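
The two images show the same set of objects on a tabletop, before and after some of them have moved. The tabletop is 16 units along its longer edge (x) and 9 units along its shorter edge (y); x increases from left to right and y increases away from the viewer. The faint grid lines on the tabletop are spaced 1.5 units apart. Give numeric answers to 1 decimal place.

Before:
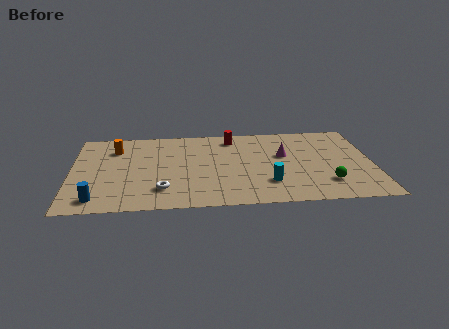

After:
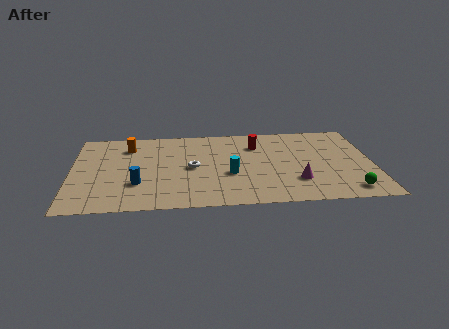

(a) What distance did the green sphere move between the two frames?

1.4

From (13.5, 2.2) to (14.6, 1.3), the green sphere covered √(1.1² + 0.9²) ≈ 1.4 units.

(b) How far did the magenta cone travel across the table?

3.0

The magenta cone was near (11.3, 5.4) before and (11.9, 2.5) after, so it travelled √(0.6² + 2.9²) ≈ 3.0 units.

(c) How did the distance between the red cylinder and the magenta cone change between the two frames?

+1.2

The distance was about 3.5 in the first image and 4.7 in the second, so they moved 1.2 units further apart.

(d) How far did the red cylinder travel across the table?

1.6

The red cylinder moved from about (8.6, 7.6) to (9.9, 6.7), a distance of √(1.3² + 0.9²) ≈ 1.6.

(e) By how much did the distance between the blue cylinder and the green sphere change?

-0.9

The distance was about 12.1 in the first image and 11.2 in the second, so they moved 0.9 units closer together.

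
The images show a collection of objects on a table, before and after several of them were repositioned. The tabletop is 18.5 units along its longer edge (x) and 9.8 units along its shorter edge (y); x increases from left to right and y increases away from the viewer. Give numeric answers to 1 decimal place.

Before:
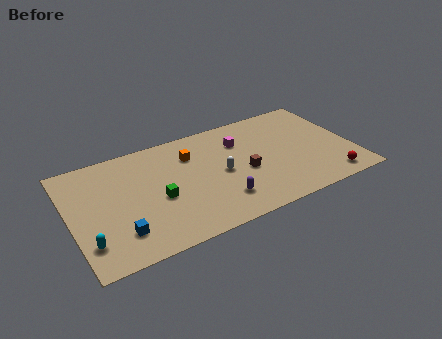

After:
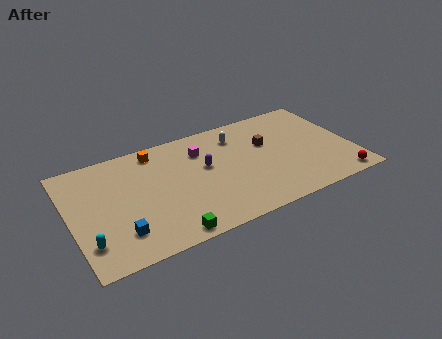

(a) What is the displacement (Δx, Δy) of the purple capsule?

(-0.5, 3.4)

From the two frames, the purple capsule sits at roughly (9.4, 2.3) before and (8.9, 5.7) after.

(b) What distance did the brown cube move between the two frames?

2.7

The brown cube was near (11.3, 4.2) before and (13.1, 6.2) after, so it travelled √(1.8² + 2.0²) ≈ 2.7 units.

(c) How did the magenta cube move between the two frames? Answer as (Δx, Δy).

(-2.6, 0.2)

From the two frames, the magenta cube sits at roughly (11.4, 7.1) before and (8.8, 7.3) after.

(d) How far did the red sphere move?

0.7

The red sphere moved from about (16.6, 1.3) to (17.2, 1.0), a distance of √(0.6² + 0.3²) ≈ 0.7.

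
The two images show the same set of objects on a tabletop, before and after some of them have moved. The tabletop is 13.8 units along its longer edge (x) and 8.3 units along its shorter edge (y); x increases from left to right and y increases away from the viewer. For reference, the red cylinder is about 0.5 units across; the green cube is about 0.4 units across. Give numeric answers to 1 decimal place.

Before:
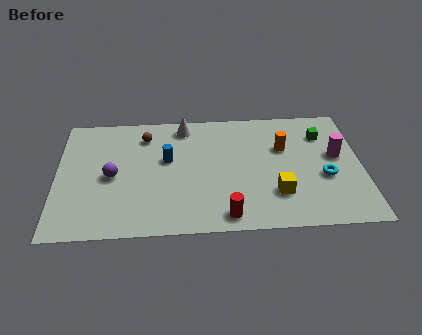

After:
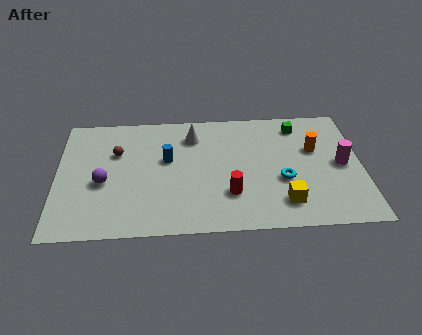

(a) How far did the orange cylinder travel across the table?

1.4

The orange cylinder moved from about (10.3, 5.4) to (11.7, 5.2), a distance of √(1.4² + 0.2²) ≈ 1.4.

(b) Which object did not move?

the blue cylinder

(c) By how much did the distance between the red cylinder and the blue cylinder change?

-0.9

They were about 4.7 units apart before and 3.8 after — 0.9 units closer together.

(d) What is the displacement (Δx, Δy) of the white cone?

(0.4, -0.7)

From the two frames, the white cone sits at roughly (5.8, 7.2) before and (6.2, 6.5) after.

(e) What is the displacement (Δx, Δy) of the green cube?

(-1.1, 0.7)

From the two frames, the green cube sits at roughly (12.1, 6.2) before and (11.0, 6.9) after.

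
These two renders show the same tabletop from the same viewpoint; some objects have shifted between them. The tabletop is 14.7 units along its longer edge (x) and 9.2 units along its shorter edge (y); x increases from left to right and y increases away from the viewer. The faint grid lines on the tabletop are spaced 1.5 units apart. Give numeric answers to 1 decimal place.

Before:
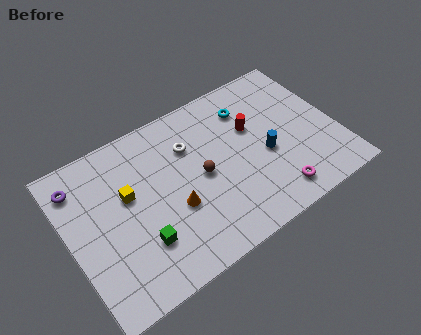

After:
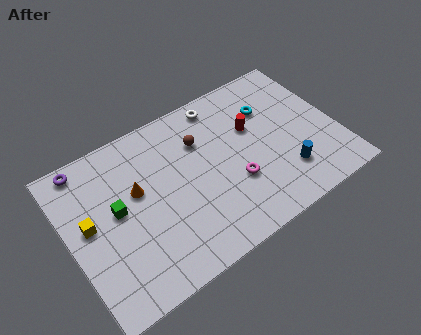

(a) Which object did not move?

the red cylinder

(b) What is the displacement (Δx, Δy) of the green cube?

(-0.9, 2.4)

From the two frames, the green cube sits at roughly (3.5, 2.6) before and (2.6, 5.0) after.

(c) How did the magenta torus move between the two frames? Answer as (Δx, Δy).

(-1.9, 1.8)

The magenta torus was at about (10.7, 1.4) and moved to about (8.8, 3.2).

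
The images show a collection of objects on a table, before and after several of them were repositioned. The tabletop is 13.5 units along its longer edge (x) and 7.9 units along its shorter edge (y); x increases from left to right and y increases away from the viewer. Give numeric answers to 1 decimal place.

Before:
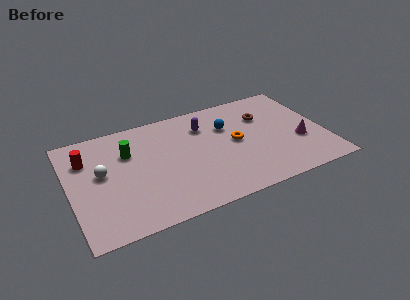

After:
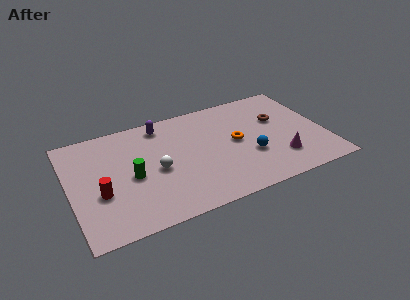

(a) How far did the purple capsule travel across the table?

2.4

From (7.3, 5.9) to (5.1, 6.8), the purple capsule covered √(2.2² + 0.9²) ≈ 2.4 units.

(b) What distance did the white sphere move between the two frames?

2.9

The white sphere moved from about (1.7, 4.4) to (4.5, 3.6), a distance of √(2.8² + 0.8²) ≈ 2.9.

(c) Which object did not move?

the orange torus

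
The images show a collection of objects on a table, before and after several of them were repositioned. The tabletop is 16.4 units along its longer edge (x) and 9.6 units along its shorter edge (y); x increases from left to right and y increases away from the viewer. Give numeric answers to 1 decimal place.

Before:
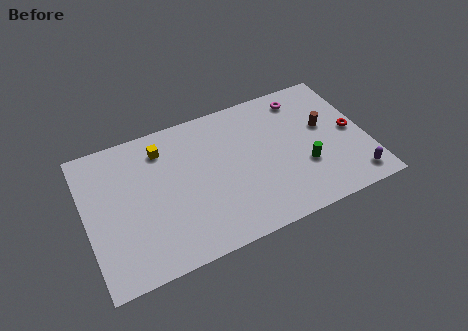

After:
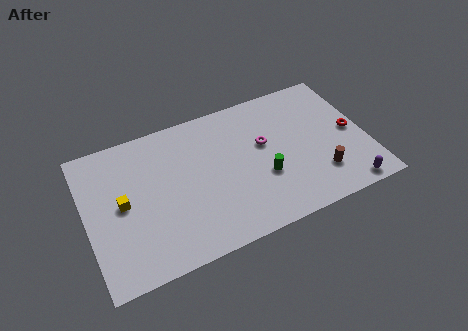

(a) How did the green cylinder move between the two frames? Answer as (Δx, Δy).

(-2.4, 0.2)

The green cylinder was at about (12.6, 3.3) and moved to about (10.2, 3.5).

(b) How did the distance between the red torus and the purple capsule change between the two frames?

+0.6

Before: roughly 3.3 units apart; after: 3.9. That's 0.6 units further apart.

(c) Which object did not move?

the red torus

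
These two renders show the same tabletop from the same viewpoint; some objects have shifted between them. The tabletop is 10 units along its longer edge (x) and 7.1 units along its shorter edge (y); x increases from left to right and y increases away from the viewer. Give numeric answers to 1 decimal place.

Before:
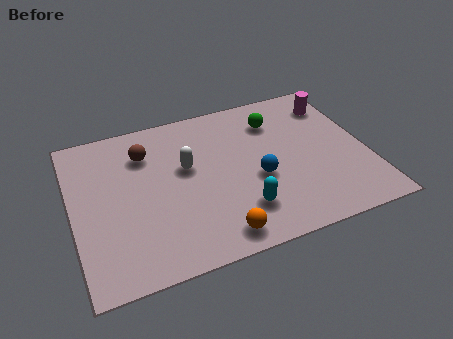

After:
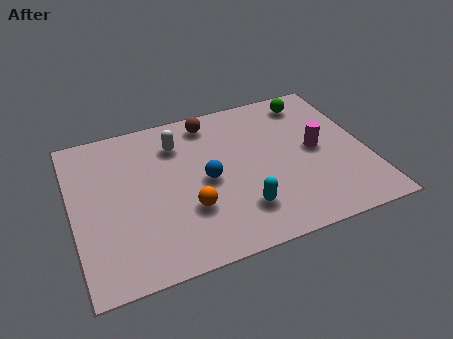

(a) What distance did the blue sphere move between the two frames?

1.8

The blue sphere moved from about (6.2, 2.9) to (4.5, 3.4), a distance of √(1.7² + 0.5²) ≈ 1.8.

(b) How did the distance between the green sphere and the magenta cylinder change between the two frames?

+0.3

They were about 2.1 units apart before and 2.4 after — 0.3 units further apart.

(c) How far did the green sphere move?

1.4

From (7.1, 5.4) to (8.4, 6.0), the green sphere covered √(1.3² + 0.6²) ≈ 1.4 units.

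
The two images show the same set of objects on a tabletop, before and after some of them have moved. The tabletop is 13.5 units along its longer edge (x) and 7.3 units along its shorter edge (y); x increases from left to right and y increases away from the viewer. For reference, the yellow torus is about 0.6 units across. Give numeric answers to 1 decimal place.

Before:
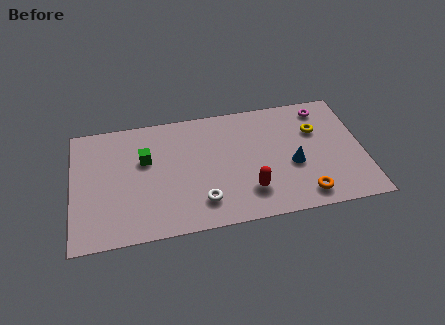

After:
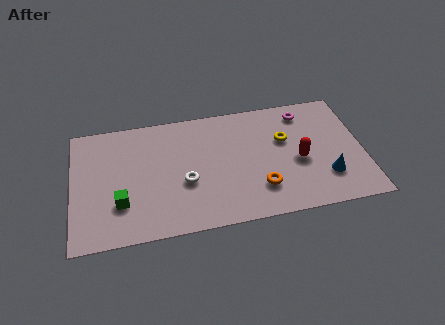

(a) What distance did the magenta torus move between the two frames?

0.9

The magenta torus was near (11.8, 6.2) before and (10.9, 6.1) after, so it travelled √(0.9² + 0.1²) ≈ 0.9 units.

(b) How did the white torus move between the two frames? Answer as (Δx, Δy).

(-0.7, 1.3)

The white torus started near (5.9, 1.6) and ended near (5.2, 2.9).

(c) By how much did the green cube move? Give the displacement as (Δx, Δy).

(-1.2, -2.4)

The green cube started near (3.4, 4.6) and ended near (2.2, 2.2).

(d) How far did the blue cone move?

1.8

The blue cone was near (10.2, 3.0) before and (11.7, 2.0) after, so it travelled √(1.5² + 1.0²) ≈ 1.8 units.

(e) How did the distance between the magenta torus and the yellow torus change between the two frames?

+0.4

The distance was about 1.4 in the first image and 1.8 in the second, so they moved 0.4 units further apart.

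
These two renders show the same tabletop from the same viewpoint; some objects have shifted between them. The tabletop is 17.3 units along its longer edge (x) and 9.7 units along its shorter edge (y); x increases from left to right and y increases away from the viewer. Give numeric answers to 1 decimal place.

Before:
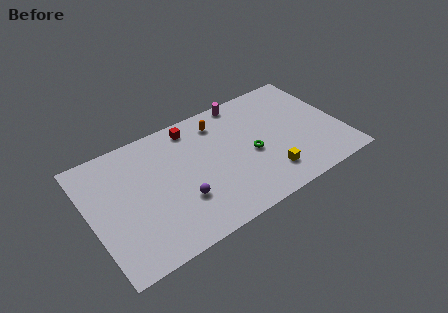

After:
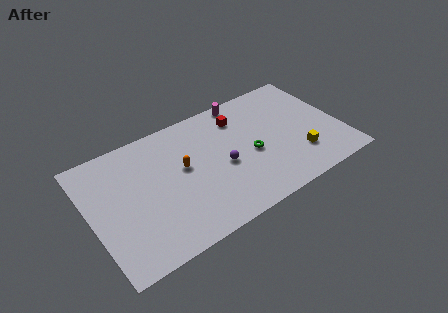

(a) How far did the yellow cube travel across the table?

2.4

The yellow cube moved from about (11.8, 2.1) to (14.1, 2.6), a distance of √(2.3² + 0.5²) ≈ 2.4.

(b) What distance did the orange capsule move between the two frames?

3.8

The orange capsule moved from about (9.3, 7.9) to (6.4, 5.5), a distance of √(2.9² + 2.4²) ≈ 3.8.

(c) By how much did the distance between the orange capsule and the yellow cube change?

+1.9

Before: roughly 6.3 units apart; after: 8.2. That's 1.9 units further apart.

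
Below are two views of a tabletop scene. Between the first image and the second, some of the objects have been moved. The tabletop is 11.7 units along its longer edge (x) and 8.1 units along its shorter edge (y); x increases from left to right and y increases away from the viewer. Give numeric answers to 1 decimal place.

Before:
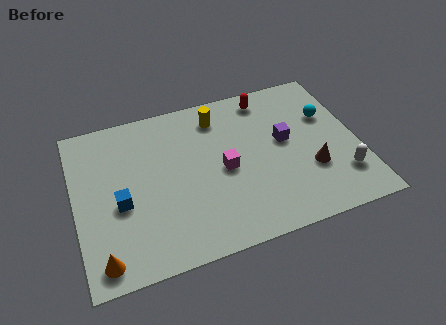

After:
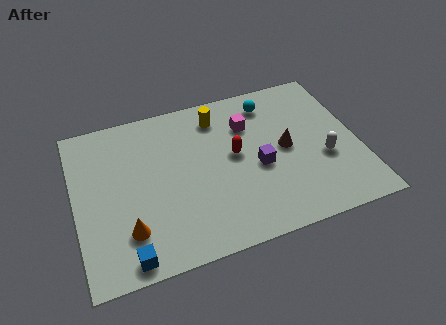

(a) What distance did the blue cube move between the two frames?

2.6

The blue cube was near (1.8, 3.4) before and (1.9, 0.8) after, so it travelled √(0.1² + 2.6²) ≈ 2.6 units.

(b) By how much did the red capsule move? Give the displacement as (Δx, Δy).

(-1.6, -2.6)

From the two frames, the red capsule sits at roughly (8.2, 7.0) before and (6.6, 4.4) after.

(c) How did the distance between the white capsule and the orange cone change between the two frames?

-1.7

The distance was about 10.0 in the first image and 8.3 in the second, so they moved 1.7 units closer together.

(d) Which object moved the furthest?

the red capsule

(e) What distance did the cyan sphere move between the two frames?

2.7

The cyan sphere moved from about (10.6, 5.3) to (8.3, 6.7), a distance of √(2.3² + 1.4²) ≈ 2.7.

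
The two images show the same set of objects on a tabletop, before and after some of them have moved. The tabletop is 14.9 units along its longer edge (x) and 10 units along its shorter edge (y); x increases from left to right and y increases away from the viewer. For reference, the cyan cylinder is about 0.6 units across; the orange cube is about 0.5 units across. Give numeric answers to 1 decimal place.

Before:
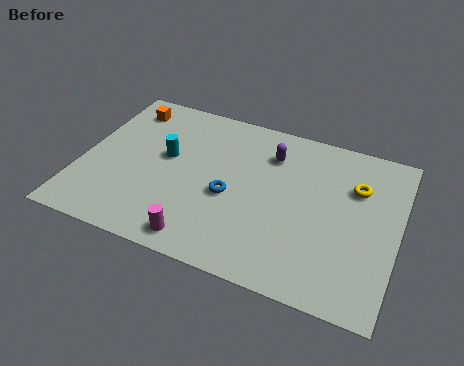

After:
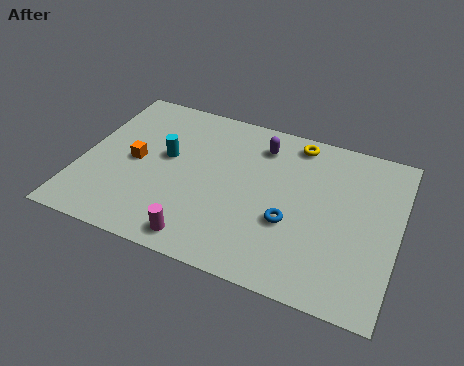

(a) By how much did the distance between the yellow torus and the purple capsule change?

-2.4

Before: roughly 4.2 units apart; after: 1.8. That's 2.4 units closer together.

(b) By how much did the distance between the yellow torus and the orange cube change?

-3.0

Before: roughly 11.3 units apart; after: 8.3. That's 3.0 units closer together.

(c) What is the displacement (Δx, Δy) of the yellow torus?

(-3.0, 1.9)

The yellow torus started near (12.8, 6.9) and ended near (9.8, 8.8).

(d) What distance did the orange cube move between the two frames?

3.5

The orange cube was near (1.6, 8.3) before and (2.5, 4.9) after, so it travelled √(0.9² + 3.4²) ≈ 3.5 units.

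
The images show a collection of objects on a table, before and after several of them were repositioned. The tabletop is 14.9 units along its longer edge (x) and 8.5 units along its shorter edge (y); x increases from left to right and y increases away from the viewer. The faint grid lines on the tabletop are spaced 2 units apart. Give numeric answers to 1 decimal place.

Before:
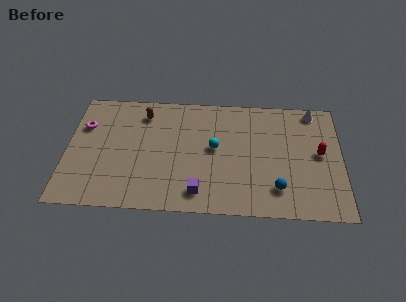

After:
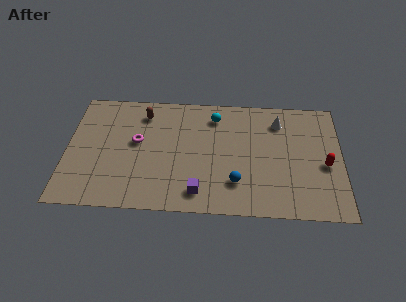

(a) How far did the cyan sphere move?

2.3

The cyan sphere was near (8.0, 4.6) before and (8.0, 6.9) after, so it travelled √(0.0² + 2.3²) ≈ 2.3 units.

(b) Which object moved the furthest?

the magenta torus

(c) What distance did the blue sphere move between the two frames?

2.2

From (11.4, 1.9) to (9.2, 2.2), the blue sphere covered √(2.2² + 0.3²) ≈ 2.2 units.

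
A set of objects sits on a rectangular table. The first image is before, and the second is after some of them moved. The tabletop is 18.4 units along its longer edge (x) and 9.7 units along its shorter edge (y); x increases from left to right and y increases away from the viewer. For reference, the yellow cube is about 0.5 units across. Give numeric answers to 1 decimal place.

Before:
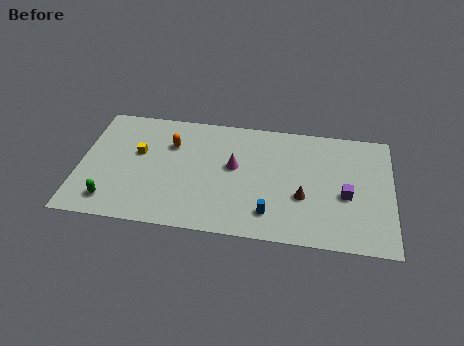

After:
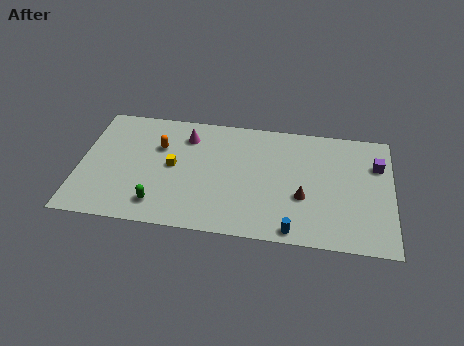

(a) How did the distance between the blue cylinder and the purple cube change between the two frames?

+2.7

They were about 4.9 units apart before and 7.6 after — 2.7 units further apart.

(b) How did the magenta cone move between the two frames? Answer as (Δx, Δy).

(-2.9, 2.1)

The magenta cone started near (9.1, 5.5) and ended near (6.2, 7.6).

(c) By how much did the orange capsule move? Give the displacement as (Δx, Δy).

(-0.7, -0.3)

From the two frames, the orange capsule sits at roughly (5.3, 6.8) before and (4.6, 6.5) after.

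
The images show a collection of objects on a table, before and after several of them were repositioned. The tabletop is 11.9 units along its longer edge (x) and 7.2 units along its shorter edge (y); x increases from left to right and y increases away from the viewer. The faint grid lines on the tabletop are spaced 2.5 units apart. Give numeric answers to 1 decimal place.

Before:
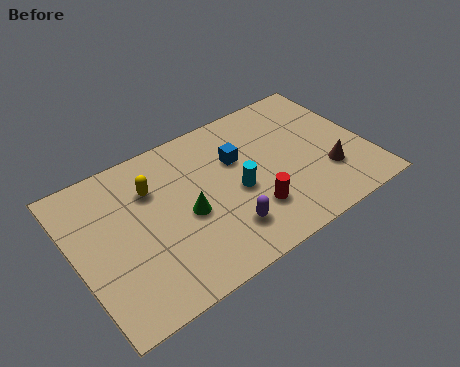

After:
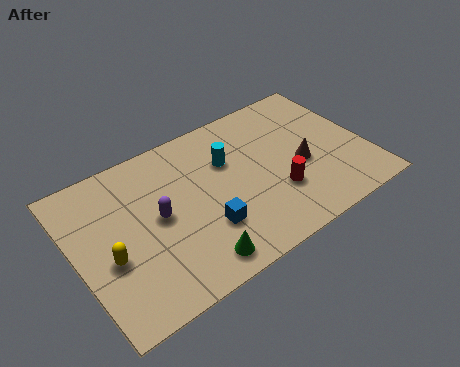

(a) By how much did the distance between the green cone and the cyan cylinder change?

+2.2

Before: roughly 2.1 units apart; after: 4.3. That's 2.2 units further apart.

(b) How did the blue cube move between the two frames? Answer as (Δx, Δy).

(-1.8, -2.5)

The blue cube was at about (6.8, 4.7) and moved to about (5.0, 2.2).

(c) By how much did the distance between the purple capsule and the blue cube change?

-0.9

They were about 3.2 units apart before and 2.3 after — 0.9 units closer together.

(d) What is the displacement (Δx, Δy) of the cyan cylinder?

(-0.1, 1.6)

The cyan cylinder started near (6.5, 3.2) and ended near (6.4, 4.8).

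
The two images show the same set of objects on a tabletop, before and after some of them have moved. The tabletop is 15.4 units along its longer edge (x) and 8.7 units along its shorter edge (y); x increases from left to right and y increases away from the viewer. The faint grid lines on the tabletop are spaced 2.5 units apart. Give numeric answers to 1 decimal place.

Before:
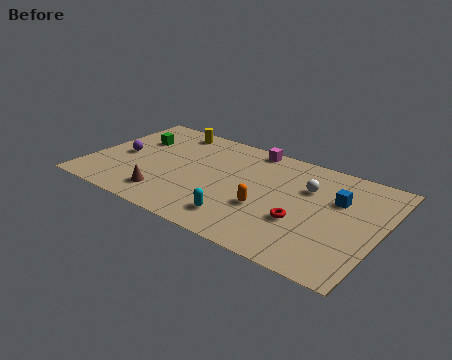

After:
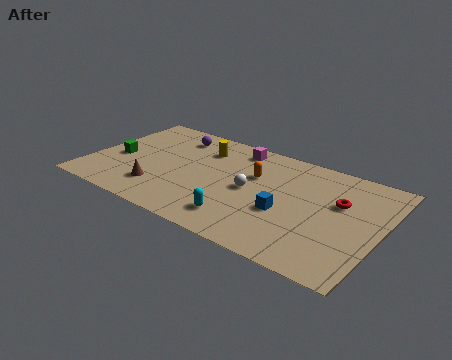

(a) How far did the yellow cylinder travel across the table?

2.2

The yellow cylinder was near (3.6, 7.6) before and (5.6, 6.6) after, so it travelled √(2.0² + 1.0²) ≈ 2.2 units.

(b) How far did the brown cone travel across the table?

0.6

The brown cone was near (4.5, 1.7) before and (4.0, 2.1) after, so it travelled √(0.5² + 0.4²) ≈ 0.6 units.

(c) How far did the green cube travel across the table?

2.2

The green cube was near (2.0, 5.9) before and (1.4, 3.8) after, so it travelled √(0.6² + 2.1²) ≈ 2.2 units.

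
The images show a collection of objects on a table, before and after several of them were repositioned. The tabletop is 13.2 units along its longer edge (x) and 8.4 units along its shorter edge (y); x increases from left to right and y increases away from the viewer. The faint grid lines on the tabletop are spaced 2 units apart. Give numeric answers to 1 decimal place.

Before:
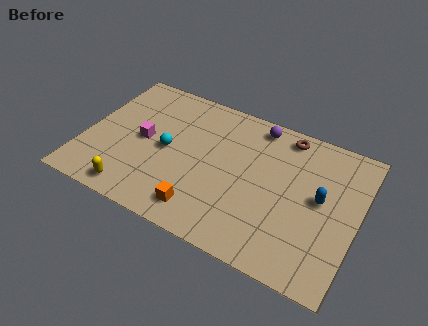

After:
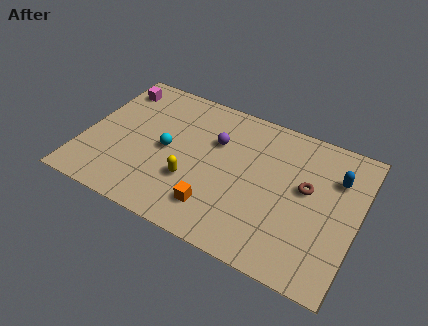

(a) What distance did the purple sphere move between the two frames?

2.5

The purple sphere moved from about (8.0, 7.4) to (6.2, 5.6), a distance of √(1.8² + 1.8²) ≈ 2.5.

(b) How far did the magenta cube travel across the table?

3.2

The magenta cube moved from about (2.8, 4.2) to (1.0, 6.9), a distance of √(1.8² + 2.7²) ≈ 3.2.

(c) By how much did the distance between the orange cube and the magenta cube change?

+3.3

The distance was about 4.3 in the first image and 7.6 in the second, so they moved 3.3 units further apart.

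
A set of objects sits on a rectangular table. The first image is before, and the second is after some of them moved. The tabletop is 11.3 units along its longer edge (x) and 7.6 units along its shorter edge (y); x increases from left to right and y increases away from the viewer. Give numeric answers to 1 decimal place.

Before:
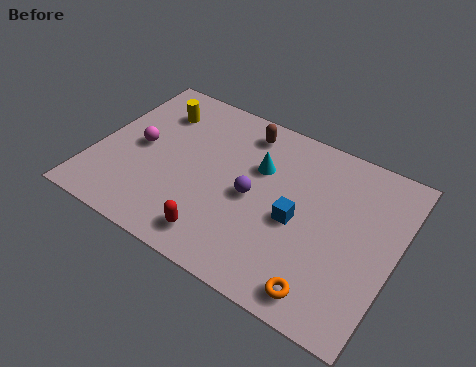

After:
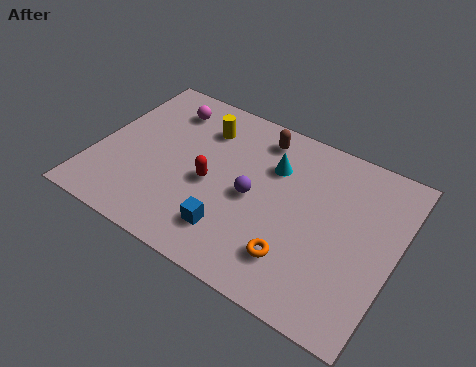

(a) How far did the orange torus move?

1.4

From (9.1, 1.0) to (7.9, 1.8), the orange torus covered √(1.2² + 0.8²) ≈ 1.4 units.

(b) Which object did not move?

the purple sphere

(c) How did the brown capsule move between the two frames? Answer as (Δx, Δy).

(0.6, 0.0)

The brown capsule started near (5.2, 6.4) and ended near (5.8, 6.4).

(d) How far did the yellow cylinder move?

1.8

The yellow cylinder was near (1.9, 5.8) before and (3.7, 5.8) after, so it travelled √(1.8² + 0.0²) ≈ 1.8 units.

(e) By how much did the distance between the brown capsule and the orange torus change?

-1.6

The distance was about 6.7 in the first image and 5.1 in the second, so they moved 1.6 units closer together.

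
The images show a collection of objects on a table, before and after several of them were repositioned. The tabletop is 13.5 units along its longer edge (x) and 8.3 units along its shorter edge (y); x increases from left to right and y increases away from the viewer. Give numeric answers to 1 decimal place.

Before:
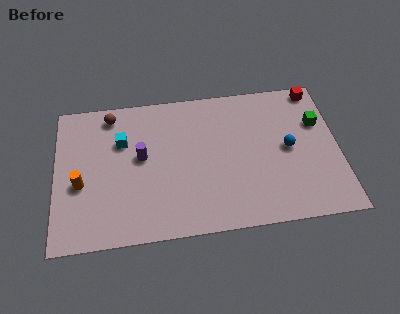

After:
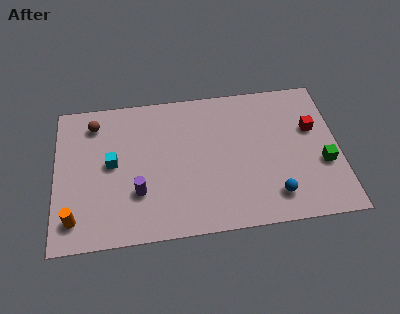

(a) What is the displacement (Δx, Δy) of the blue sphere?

(-0.8, -2.6)

From the two frames, the blue sphere sits at roughly (11.1, 4.2) before and (10.3, 1.6) after.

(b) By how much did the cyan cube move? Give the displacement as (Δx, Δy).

(-0.5, -1.2)

The cyan cube was at about (3.2, 5.6) and moved to about (2.7, 4.4).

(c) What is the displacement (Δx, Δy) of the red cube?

(-0.3, -2.3)

From the two frames, the red cube sits at roughly (12.6, 7.5) before and (12.3, 5.2) after.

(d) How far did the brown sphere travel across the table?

0.9

From (2.7, 7.2) to (1.9, 6.8), the brown sphere covered √(0.8² + 0.4²) ≈ 0.9 units.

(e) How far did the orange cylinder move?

1.9

From (1.2, 3.4) to (0.9, 1.5), the orange cylinder covered √(0.3² + 1.9²) ≈ 1.9 units.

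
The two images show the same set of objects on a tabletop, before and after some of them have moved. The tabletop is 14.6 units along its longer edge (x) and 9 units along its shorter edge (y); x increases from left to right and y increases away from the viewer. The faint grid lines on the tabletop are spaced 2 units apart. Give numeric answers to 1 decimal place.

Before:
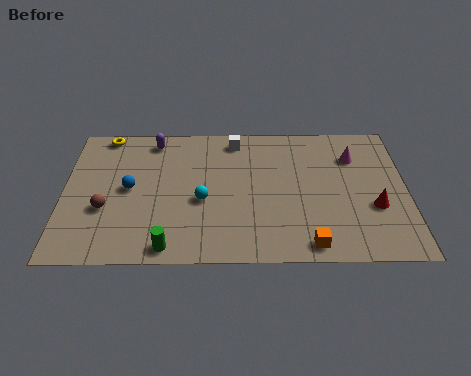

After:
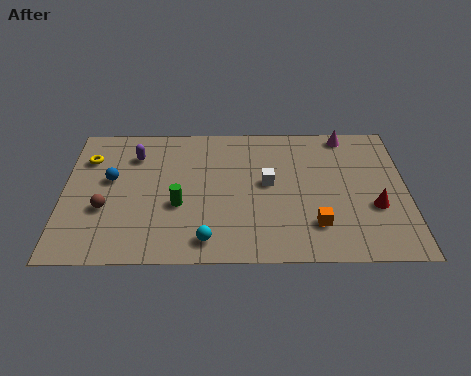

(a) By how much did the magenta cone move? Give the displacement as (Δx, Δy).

(-0.3, 1.5)

From the two frames, the magenta cone sits at roughly (12.4, 6.6) before and (12.1, 8.1) after.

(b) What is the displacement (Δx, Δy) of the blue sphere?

(-0.8, 0.6)

The blue sphere started near (2.8, 4.6) and ended near (2.0, 5.2).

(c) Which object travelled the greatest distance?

the white cube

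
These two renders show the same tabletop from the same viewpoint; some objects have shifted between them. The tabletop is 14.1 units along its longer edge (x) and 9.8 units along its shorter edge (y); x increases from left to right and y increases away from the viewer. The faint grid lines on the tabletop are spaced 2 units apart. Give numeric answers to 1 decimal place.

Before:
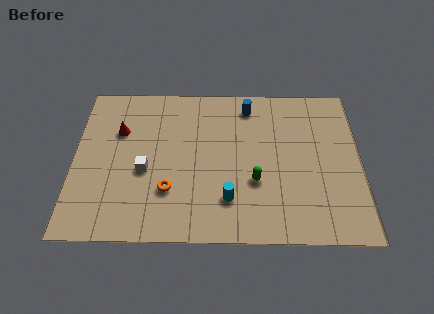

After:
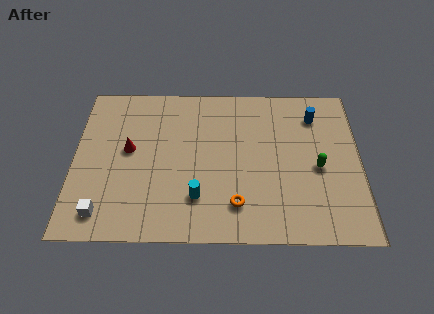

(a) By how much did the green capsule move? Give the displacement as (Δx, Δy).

(3.1, 0.9)

The green capsule was at about (8.9, 3.5) and moved to about (12.0, 4.4).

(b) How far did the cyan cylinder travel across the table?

1.5

From (7.6, 2.4) to (6.1, 2.5), the cyan cylinder covered √(1.5² + 0.1²) ≈ 1.5 units.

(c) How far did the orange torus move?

3.4

From (4.7, 2.9) to (8.0, 2.1), the orange torus covered √(3.3² + 0.8²) ≈ 3.4 units.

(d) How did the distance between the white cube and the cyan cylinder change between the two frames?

+0.3

The distance was about 4.4 in the first image and 4.7 in the second, so they moved 0.3 units further apart.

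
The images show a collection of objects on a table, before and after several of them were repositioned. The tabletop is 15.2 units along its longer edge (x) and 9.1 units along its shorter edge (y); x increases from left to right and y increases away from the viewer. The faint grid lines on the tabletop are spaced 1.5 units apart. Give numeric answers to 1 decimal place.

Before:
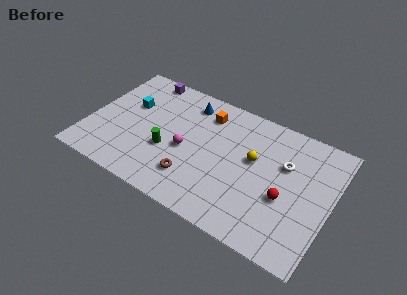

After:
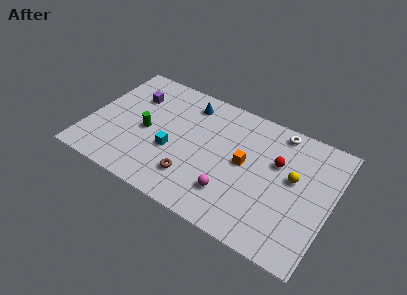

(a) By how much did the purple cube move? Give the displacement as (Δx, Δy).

(-0.4, -1.7)

The purple cube started near (2.8, 8.2) and ended near (2.4, 6.5).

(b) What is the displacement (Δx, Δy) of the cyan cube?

(3.1, -2.2)

The cyan cube was at about (2.3, 5.7) and moved to about (5.4, 3.5).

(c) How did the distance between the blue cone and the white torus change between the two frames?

-0.9

Before: roughly 6.6 units apart; after: 5.7. That's 0.9 units closer together.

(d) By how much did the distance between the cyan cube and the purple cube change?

+1.7

The distance was about 2.5 in the first image and 4.2 in the second, so they moved 1.7 units further apart.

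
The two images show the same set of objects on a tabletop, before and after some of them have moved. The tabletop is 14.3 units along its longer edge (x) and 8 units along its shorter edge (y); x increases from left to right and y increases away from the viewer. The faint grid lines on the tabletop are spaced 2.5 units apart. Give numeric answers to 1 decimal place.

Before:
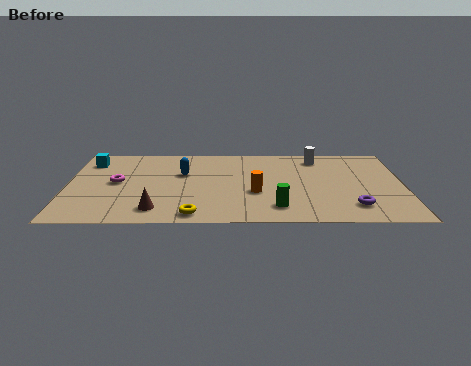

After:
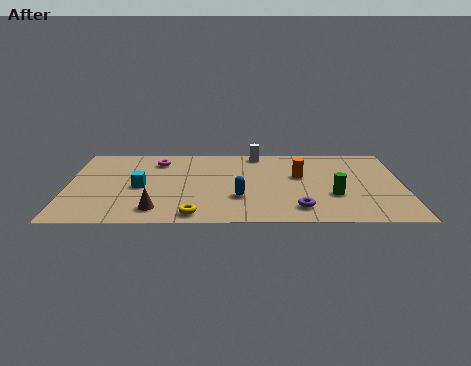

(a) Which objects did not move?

the brown cone and the yellow torus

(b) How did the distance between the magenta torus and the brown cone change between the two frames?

+1.7

Before: roughly 3.3 units apart; after: 5.0. That's 1.7 units further apart.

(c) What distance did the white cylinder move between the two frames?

2.6

The white cylinder moved from about (10.7, 6.7) to (8.1, 7.2), a distance of √(2.6² + 0.5²) ≈ 2.6.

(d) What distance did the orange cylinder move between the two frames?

2.5

From (8.0, 3.1) to (9.9, 4.8), the orange cylinder covered √(1.9² + 1.7²) ≈ 2.5 units.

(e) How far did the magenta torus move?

2.8

The magenta torus was near (2.1, 4.2) before and (3.8, 6.4) after, so it travelled √(1.7² + 2.2²) ≈ 2.8 units.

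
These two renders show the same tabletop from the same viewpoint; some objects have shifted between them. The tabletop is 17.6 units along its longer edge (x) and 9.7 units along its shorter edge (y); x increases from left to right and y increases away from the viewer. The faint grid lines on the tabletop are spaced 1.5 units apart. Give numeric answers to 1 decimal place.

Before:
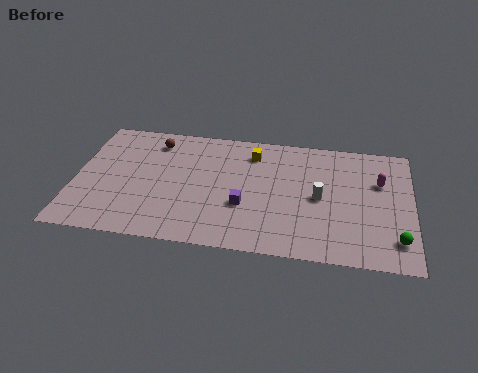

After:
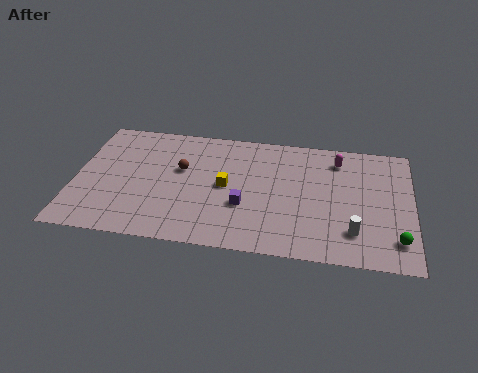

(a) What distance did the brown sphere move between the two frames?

2.6

The brown sphere moved from about (4.0, 8.0) to (5.5, 5.9), a distance of √(1.5² + 2.1²) ≈ 2.6.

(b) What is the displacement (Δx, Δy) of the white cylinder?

(1.8, -2.4)

The white cylinder was at about (12.8, 4.7) and moved to about (14.6, 2.3).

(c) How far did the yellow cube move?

3.2

From (9.2, 7.8) to (7.9, 4.9), the yellow cube covered √(1.3² + 2.9²) ≈ 3.2 units.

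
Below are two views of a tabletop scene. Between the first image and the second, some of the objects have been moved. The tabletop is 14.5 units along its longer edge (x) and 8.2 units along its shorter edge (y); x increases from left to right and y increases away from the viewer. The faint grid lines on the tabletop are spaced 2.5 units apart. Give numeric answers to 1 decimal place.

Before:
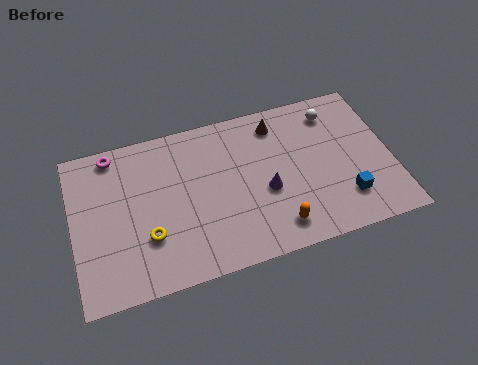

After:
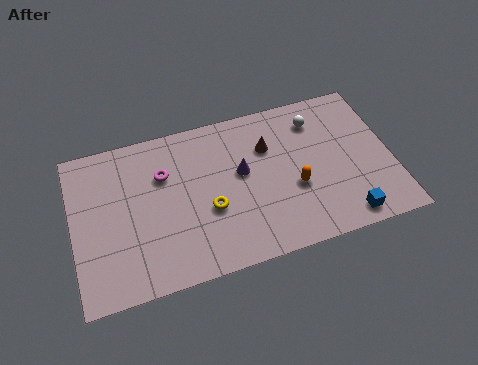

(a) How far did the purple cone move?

1.6

From (8.7, 3.4) to (7.7, 4.7), the purple cone covered √(1.0² + 1.3²) ≈ 1.6 units.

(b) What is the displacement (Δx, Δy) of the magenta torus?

(2.2, -1.7)

From the two frames, the magenta torus sits at roughly (2.0, 7.3) before and (4.2, 5.6) after.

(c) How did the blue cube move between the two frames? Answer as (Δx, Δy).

(-0.1, -1.0)

From the two frames, the blue cube sits at roughly (12.2, 2.0) before and (12.1, 1.0) after.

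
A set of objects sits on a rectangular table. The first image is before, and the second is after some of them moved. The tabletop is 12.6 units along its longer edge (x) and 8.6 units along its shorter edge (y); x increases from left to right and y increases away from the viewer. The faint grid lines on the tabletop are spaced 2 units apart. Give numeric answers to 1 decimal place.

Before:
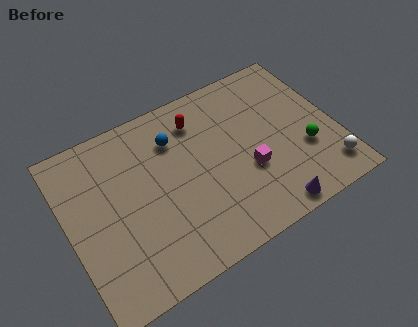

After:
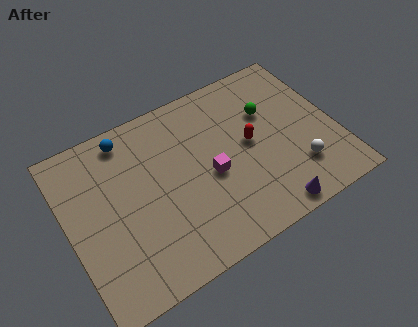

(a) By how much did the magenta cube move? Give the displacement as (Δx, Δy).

(-1.7, 0.6)

The magenta cube was at about (8.3, 3.2) and moved to about (6.6, 3.8).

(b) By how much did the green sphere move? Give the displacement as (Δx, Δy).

(-1.3, 2.7)

From the two frames, the green sphere sits at roughly (11.0, 3.0) before and (9.7, 5.7) after.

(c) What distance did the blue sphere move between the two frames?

2.4

From (5.3, 6.4) to (3.2, 7.5), the blue sphere covered √(2.1² + 1.1²) ≈ 2.4 units.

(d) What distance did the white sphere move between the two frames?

1.5

The white sphere was near (11.8, 1.5) before and (10.5, 2.2) after, so it travelled √(1.3² + 0.7²) ≈ 1.5 units.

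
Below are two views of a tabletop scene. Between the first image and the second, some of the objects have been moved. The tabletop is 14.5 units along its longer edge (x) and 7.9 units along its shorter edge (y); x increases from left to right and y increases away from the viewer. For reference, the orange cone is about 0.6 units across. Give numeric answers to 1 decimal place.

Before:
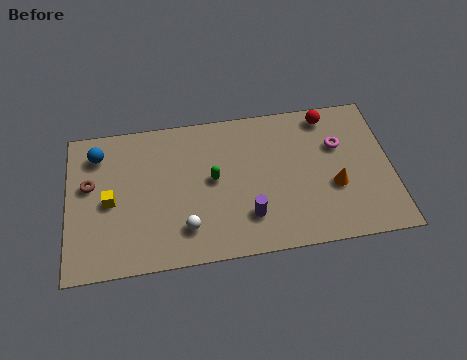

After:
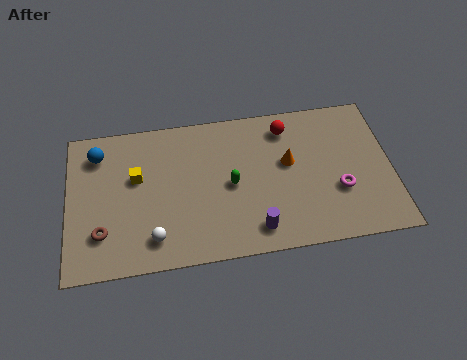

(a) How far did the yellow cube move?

1.6

From (1.9, 3.7) to (3.1, 4.8), the yellow cube covered √(1.2² + 1.1²) ≈ 1.6 units.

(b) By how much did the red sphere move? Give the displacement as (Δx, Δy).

(-1.9, -0.4)

The red sphere started near (11.8, 6.9) and ended near (9.9, 6.5).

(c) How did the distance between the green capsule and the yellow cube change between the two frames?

-0.3

They were about 4.6 units apart before and 4.3 after — 0.3 units closer together.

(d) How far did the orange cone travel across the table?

2.6

The orange cone was near (11.9, 3.0) before and (9.9, 4.6) after, so it travelled √(2.0² + 1.6²) ≈ 2.6 units.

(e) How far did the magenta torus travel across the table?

2.4

The magenta torus was near (12.2, 5.2) before and (12.1, 2.8) after, so it travelled √(0.1² + 2.4²) ≈ 2.4 units.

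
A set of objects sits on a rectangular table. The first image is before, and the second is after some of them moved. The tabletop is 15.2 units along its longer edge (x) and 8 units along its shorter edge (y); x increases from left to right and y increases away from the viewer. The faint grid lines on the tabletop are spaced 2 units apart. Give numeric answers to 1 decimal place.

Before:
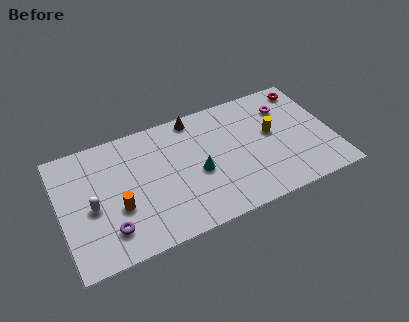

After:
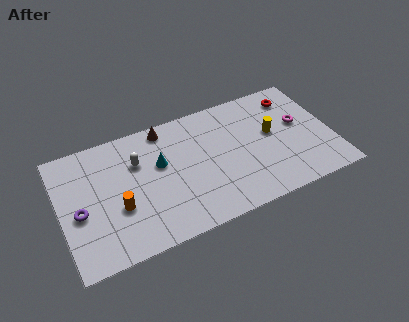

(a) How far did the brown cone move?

1.7

The brown cone was near (7.8, 7.2) before and (6.1, 7.1) after, so it travelled √(1.7² + 0.1²) ≈ 1.7 units.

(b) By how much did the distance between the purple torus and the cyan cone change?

-0.6

Before: roughly 5.4 units apart; after: 4.8. That's 0.6 units closer together.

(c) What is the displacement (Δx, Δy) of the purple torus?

(-1.5, 1.7)

The purple torus was at about (2.5, 1.8) and moved to about (1.0, 3.5).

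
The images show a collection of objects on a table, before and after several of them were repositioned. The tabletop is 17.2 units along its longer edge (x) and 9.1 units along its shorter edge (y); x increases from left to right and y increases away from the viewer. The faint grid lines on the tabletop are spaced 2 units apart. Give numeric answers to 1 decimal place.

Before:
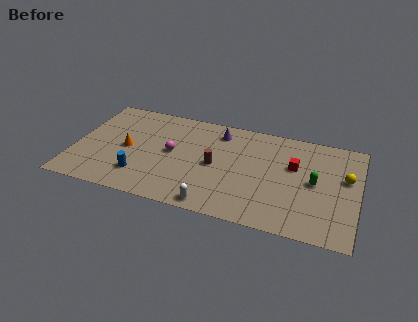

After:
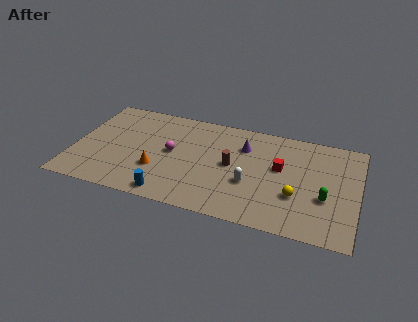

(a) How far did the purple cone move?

1.8

The purple cone was near (8.6, 7.5) before and (10.2, 6.6) after, so it travelled √(1.6² + 0.9²) ≈ 1.8 units.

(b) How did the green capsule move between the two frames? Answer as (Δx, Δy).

(0.7, -1.2)

From the two frames, the green capsule sits at roughly (14.6, 4.6) before and (15.3, 3.4) after.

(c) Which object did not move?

the magenta sphere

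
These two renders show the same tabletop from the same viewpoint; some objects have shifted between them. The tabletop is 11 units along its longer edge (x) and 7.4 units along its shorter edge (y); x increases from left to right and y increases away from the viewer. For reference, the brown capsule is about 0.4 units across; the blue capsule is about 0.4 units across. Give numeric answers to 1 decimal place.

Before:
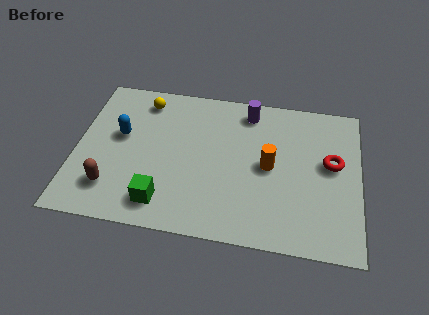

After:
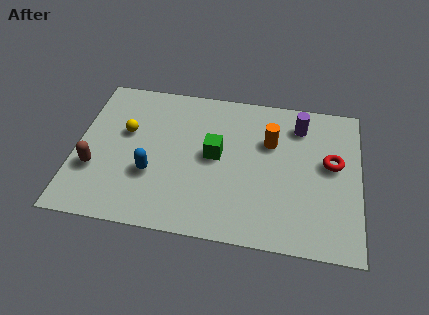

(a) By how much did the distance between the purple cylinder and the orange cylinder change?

-1.3

The distance was about 2.8 in the first image and 1.5 in the second, so they moved 1.3 units closer together.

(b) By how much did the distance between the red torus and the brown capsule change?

+0.5

The distance was about 8.8 in the first image and 9.3 in the second, so they moved 0.5 units further apart.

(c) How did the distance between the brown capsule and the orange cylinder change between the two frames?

+0.8

They were about 6.3 units apart before and 7.1 after — 0.8 units further apart.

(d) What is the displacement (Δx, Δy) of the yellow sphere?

(-0.6, -1.7)

From the two frames, the yellow sphere sits at roughly (2.5, 6.2) before and (1.9, 4.5) after.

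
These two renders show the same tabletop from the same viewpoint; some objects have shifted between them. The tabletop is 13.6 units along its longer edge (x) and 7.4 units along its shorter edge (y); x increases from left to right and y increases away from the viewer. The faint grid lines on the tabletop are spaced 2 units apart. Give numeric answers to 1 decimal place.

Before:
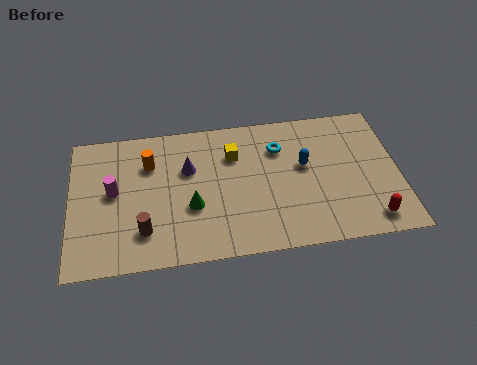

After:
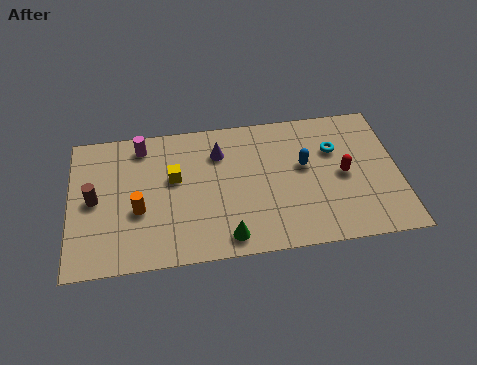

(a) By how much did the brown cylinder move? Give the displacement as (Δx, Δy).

(-2.0, 1.9)

The brown cylinder was at about (3.0, 1.8) and moved to about (1.0, 3.7).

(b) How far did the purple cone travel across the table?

1.5

The purple cone was near (4.9, 4.8) before and (6.2, 5.5) after, so it travelled √(1.3² + 0.7²) ≈ 1.5 units.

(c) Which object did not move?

the blue capsule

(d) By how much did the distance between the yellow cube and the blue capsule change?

+2.3

The distance was about 3.1 in the first image and 5.4 in the second, so they moved 2.3 units further apart.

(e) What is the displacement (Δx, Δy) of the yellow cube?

(-2.5, -0.9)

From the two frames, the yellow cube sits at roughly (6.8, 5.3) before and (4.3, 4.4) after.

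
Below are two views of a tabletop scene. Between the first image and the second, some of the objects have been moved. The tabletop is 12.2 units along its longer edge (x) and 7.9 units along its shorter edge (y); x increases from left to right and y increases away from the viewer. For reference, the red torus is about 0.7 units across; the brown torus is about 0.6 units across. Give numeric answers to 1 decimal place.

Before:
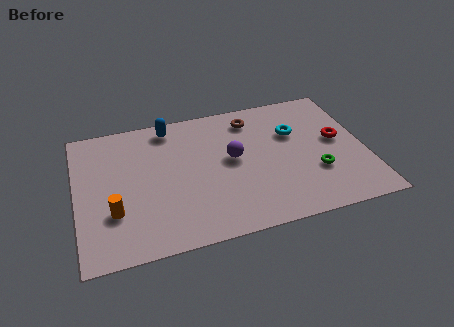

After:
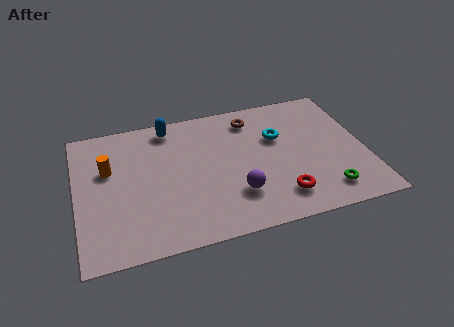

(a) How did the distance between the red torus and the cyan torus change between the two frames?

+1.5

They were about 2.0 units apart before and 3.5 after — 1.5 units further apart.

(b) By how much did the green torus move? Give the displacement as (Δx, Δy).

(0.3, -1.2)

The green torus started near (10.0, 2.6) and ended near (10.3, 1.4).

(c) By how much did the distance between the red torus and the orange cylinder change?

-2.0

Before: roughly 9.8 units apart; after: 7.8. That's 2.0 units closer together.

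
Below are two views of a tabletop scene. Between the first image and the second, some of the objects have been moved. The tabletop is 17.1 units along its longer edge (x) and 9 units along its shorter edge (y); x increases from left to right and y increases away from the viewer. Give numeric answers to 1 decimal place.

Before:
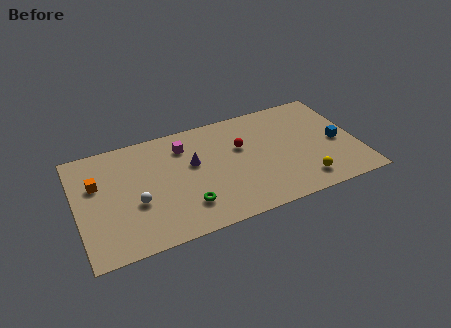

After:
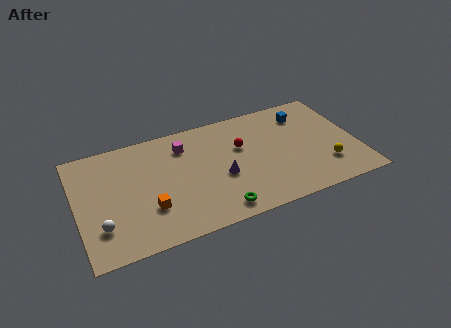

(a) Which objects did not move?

the red sphere and the magenta cube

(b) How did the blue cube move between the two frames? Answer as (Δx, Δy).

(-1.7, 3.0)

The blue cube was at about (15.9, 4.1) and moved to about (14.2, 7.1).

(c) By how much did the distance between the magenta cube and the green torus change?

+1.2

The distance was about 4.8 in the first image and 6.0 in the second, so they moved 1.2 units further apart.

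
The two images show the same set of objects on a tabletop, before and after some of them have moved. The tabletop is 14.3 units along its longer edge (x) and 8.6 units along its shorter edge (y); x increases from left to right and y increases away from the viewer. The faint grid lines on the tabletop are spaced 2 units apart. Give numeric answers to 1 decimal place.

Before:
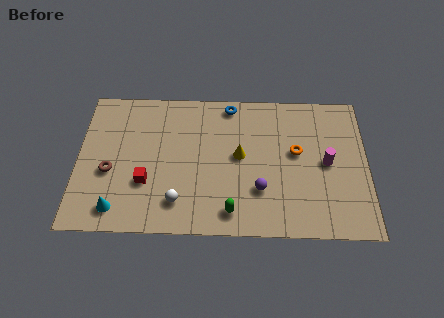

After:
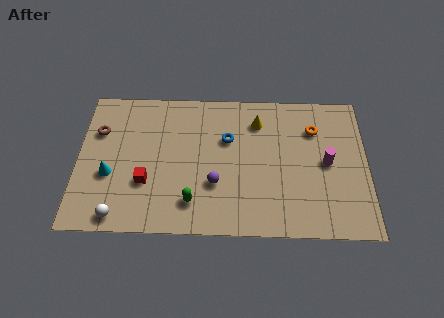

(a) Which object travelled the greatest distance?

the white sphere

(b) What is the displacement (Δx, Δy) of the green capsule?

(-1.9, 0.5)

The green capsule started near (7.6, 1.3) and ended near (5.7, 1.8).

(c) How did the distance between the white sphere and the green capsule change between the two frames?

+1.1

Before: roughly 2.6 units apart; after: 3.7. That's 1.1 units further apart.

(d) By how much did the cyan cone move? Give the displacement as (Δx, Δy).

(-0.4, 2.0)

The cyan cone started near (2.0, 1.3) and ended near (1.6, 3.3).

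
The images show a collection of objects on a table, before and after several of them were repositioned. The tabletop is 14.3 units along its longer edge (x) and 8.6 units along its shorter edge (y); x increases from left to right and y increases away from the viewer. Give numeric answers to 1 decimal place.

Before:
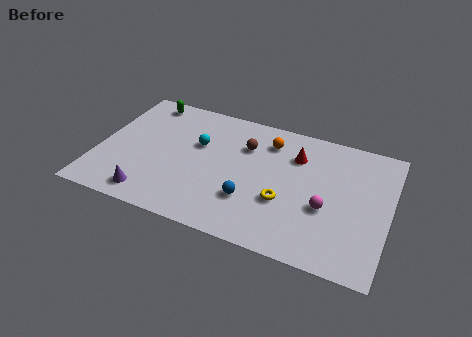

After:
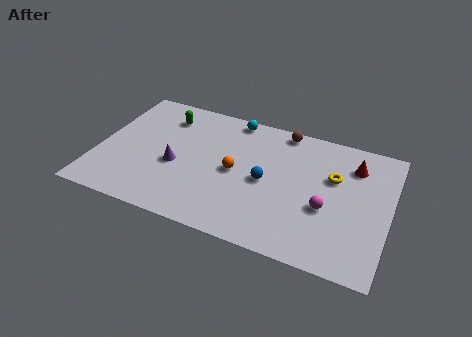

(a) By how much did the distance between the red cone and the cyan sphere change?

+1.3

Before: roughly 4.9 units apart; after: 6.2. That's 1.3 units further apart.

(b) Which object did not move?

the magenta sphere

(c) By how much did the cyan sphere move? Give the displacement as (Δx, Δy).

(1.5, 2.4)

From the two frames, the cyan sphere sits at roughly (4.8, 5.4) before and (6.3, 7.8) after.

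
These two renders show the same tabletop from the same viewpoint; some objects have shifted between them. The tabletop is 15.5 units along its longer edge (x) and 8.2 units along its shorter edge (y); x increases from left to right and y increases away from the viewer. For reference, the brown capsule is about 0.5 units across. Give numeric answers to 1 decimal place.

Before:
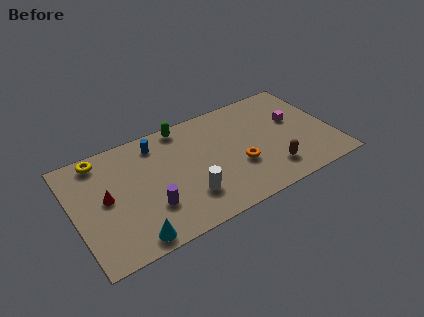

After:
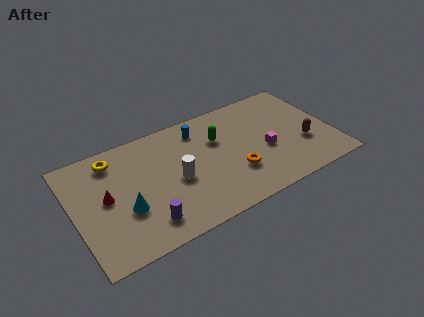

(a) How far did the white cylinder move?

1.6

The white cylinder moved from about (6.5, 2.2) to (6.0, 3.7), a distance of √(0.5² + 1.5²) ≈ 1.6.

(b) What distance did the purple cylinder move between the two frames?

1.0

From (4.3, 2.5) to (3.9, 1.6), the purple cylinder covered √(0.4² + 0.9²) ≈ 1.0 units.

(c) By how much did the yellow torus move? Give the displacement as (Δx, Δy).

(0.7, -0.4)

From the two frames, the yellow torus sits at roughly (1.9, 7.2) before and (2.6, 6.8) after.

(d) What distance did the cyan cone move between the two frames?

2.1

The cyan cone was near (3.0, 0.9) before and (2.9, 3.0) after, so it travelled √(0.1² + 2.1²) ≈ 2.1 units.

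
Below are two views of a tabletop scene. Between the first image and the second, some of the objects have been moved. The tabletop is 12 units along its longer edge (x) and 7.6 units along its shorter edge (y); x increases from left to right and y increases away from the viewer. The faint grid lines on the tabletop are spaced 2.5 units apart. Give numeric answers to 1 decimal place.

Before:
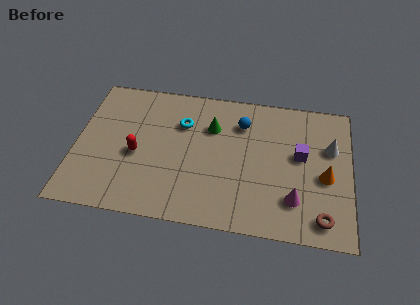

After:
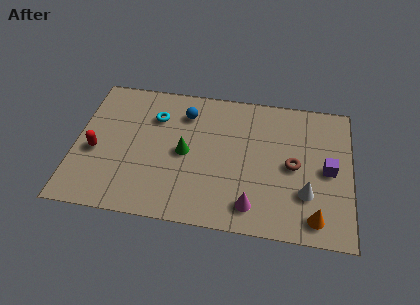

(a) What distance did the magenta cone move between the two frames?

1.9

From (9.6, 1.9) to (7.8, 1.3), the magenta cone covered √(1.8² + 0.6²) ≈ 1.9 units.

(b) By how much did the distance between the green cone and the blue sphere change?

+0.8

The distance was about 1.4 in the first image and 2.2 in the second, so they moved 0.8 units further apart.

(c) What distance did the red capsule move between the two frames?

1.8

From (2.7, 3.3) to (0.9, 3.2), the red capsule covered √(1.8² + 0.1²) ≈ 1.8 units.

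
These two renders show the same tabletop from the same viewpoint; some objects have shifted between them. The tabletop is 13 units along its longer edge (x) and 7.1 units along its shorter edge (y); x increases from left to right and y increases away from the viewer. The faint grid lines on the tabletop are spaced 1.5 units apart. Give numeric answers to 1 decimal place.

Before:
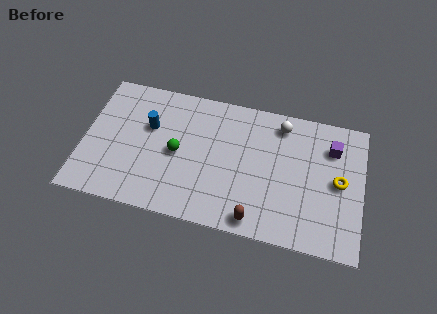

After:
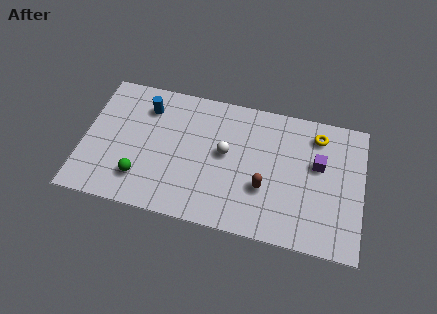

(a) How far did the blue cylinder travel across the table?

1.0

The blue cylinder was near (3.0, 4.5) before and (2.8, 5.5) after, so it travelled √(0.2² + 1.0²) ≈ 1.0 units.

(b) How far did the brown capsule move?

1.7

From (8.2, 0.8) to (8.5, 2.5), the brown capsule covered √(0.3² + 1.7²) ≈ 1.7 units.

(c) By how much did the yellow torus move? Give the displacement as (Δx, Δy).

(-1.1, 2.2)

The yellow torus started near (11.9, 3.6) and ended near (10.8, 5.8).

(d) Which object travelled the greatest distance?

the white sphere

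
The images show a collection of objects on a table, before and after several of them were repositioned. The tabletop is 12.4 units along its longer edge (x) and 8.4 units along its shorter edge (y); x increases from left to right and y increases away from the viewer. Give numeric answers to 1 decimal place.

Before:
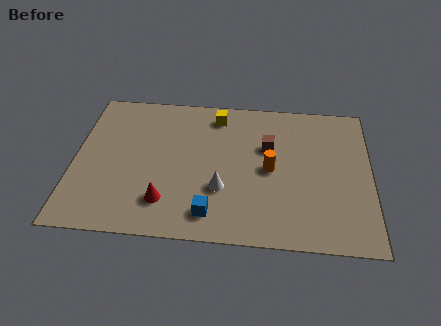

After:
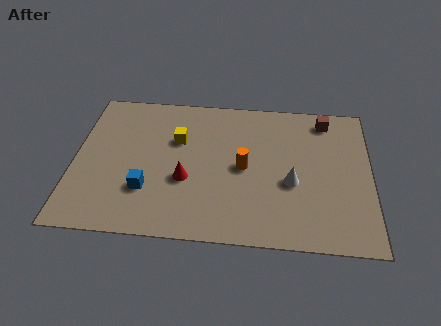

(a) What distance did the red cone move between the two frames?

1.5

From (3.9, 1.9) to (4.7, 3.2), the red cone covered √(0.8² + 1.3²) ≈ 1.5 units.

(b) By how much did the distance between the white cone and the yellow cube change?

+0.9

They were about 4.3 units apart before and 5.2 after — 0.9 units further apart.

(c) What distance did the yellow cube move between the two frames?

2.3

The yellow cube was near (5.9, 7.1) before and (4.3, 5.5) after, so it travelled √(1.6² + 1.6²) ≈ 2.3 units.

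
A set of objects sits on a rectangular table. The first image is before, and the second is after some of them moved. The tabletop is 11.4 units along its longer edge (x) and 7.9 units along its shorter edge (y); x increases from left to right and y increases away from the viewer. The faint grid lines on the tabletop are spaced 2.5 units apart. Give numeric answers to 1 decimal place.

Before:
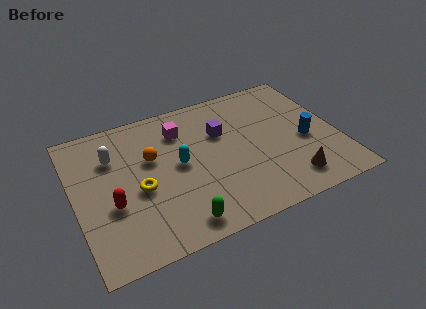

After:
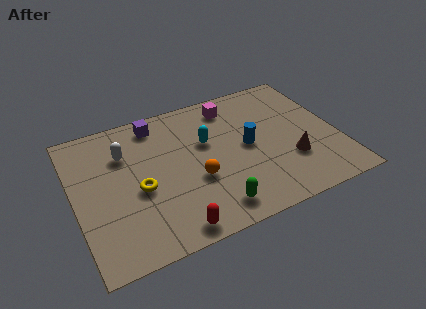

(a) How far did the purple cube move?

3.1

The purple cube moved from about (6.5, 5.2) to (3.8, 6.8), a distance of √(2.7² + 1.6²) ≈ 3.1.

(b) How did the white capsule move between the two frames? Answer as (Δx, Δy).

(0.5, 0.0)

From the two frames, the white capsule sits at roughly (1.8, 5.6) before and (2.3, 5.6) after.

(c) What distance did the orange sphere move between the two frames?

2.5

The orange sphere was near (3.4, 4.9) before and (5.1, 3.0) after, so it travelled √(1.7² + 1.9²) ≈ 2.5 units.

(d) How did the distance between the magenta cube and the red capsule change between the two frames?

+2.2

The distance was about 4.5 in the first image and 6.7 in the second, so they moved 2.2 units further apart.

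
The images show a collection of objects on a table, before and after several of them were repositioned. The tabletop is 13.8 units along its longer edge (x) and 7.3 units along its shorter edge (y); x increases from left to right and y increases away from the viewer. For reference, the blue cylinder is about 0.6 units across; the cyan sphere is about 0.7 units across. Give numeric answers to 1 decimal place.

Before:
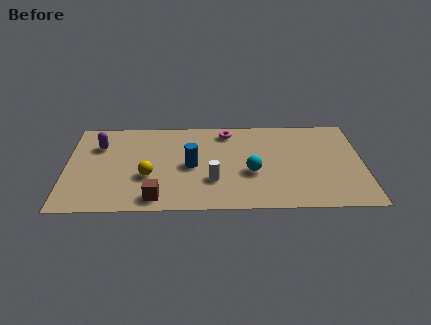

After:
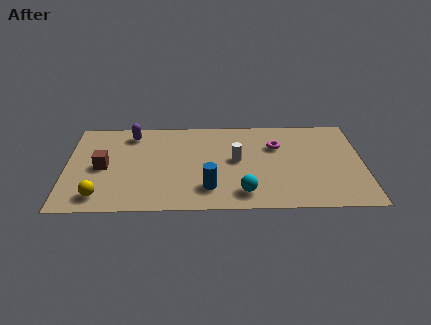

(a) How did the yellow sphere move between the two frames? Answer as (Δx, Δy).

(-2.2, -1.5)

The yellow sphere started near (3.8, 2.7) and ended near (1.6, 1.2).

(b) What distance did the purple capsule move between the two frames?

1.7

The purple capsule was near (1.5, 5.2) before and (3.0, 6.1) after, so it travelled √(1.5² + 0.9²) ≈ 1.7 units.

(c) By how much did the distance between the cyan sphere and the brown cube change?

+2.1

Before: roughly 4.8 units apart; after: 6.9. That's 2.1 units further apart.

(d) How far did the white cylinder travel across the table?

1.9

The white cylinder moved from about (6.8, 2.3) to (7.9, 3.9), a distance of √(1.1² + 1.6²) ≈ 1.9.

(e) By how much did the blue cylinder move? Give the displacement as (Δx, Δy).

(0.8, -1.8)

The blue cylinder was at about (5.8, 3.5) and moved to about (6.6, 1.7).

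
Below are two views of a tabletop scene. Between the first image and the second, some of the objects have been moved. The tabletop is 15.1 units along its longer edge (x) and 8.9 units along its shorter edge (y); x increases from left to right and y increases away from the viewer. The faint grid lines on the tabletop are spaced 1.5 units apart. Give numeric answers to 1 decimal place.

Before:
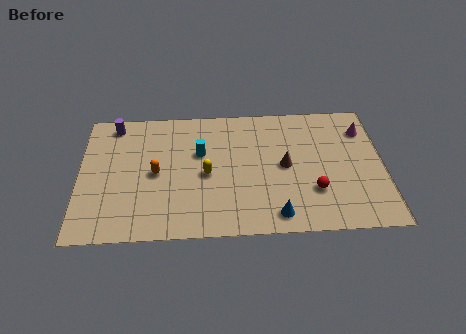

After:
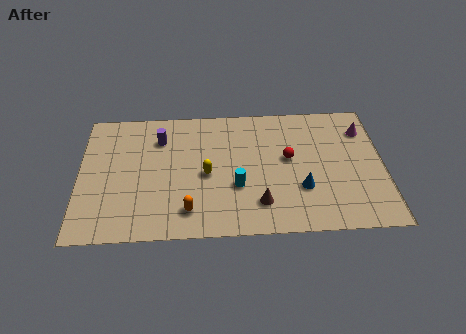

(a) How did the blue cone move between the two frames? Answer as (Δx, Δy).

(1.3, 1.7)

From the two frames, the blue cone sits at roughly (9.7, 1.2) before and (11.0, 2.9) after.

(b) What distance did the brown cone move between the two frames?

2.8

The brown cone was near (10.2, 4.5) before and (8.9, 2.0) after, so it travelled √(1.3² + 2.5²) ≈ 2.8 units.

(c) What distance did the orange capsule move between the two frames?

3.1

From (3.8, 4.3) to (5.4, 1.7), the orange capsule covered √(1.6² + 2.6²) ≈ 3.1 units.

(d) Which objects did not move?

the yellow capsule and the magenta cone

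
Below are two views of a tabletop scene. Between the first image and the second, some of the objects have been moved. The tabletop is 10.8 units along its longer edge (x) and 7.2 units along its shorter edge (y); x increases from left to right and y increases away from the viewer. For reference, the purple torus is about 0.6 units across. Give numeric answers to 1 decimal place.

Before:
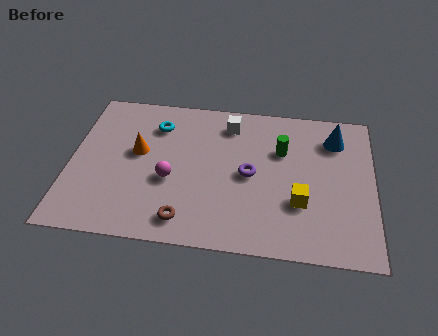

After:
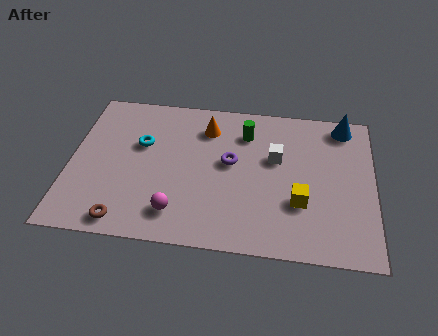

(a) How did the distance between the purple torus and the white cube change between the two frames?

-0.9

They were about 2.5 units apart before and 1.6 after — 0.9 units closer together.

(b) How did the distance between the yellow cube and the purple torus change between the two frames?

+0.9

Before: roughly 2.1 units apart; after: 3.0. That's 0.9 units further apart.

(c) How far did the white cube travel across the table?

2.3

The white cube moved from about (5.6, 5.9) to (7.3, 4.4), a distance of √(1.7² + 1.5²) ≈ 2.3.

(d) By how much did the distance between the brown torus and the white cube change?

+1.3

Before: roughly 5.0 units apart; after: 6.3. That's 1.3 units further apart.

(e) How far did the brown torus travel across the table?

2.1

The brown torus was near (4.2, 1.1) before and (2.1, 0.8) after, so it travelled √(2.1² + 0.3²) ≈ 2.1 units.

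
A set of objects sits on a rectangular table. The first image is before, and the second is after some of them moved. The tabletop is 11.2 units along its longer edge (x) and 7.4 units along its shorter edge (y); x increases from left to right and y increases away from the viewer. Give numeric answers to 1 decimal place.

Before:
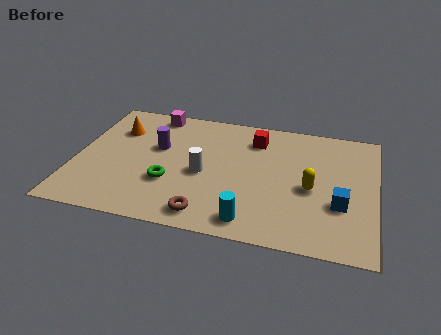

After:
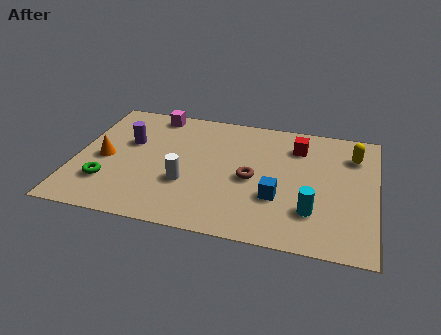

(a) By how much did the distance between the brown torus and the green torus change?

+3.4

The distance was about 2.1 in the first image and 5.5 in the second, so they moved 3.4 units further apart.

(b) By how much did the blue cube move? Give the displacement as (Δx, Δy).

(-2.3, -0.1)

From the two frames, the blue cube sits at roughly (9.9, 2.6) before and (7.6, 2.5) after.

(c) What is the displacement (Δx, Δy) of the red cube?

(1.6, -0.1)

The red cube was at about (6.6, 5.8) and moved to about (8.2, 5.7).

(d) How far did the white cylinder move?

0.9

The white cylinder moved from about (4.8, 3.3) to (4.2, 2.6), a distance of √(0.6² + 0.7²) ≈ 0.9.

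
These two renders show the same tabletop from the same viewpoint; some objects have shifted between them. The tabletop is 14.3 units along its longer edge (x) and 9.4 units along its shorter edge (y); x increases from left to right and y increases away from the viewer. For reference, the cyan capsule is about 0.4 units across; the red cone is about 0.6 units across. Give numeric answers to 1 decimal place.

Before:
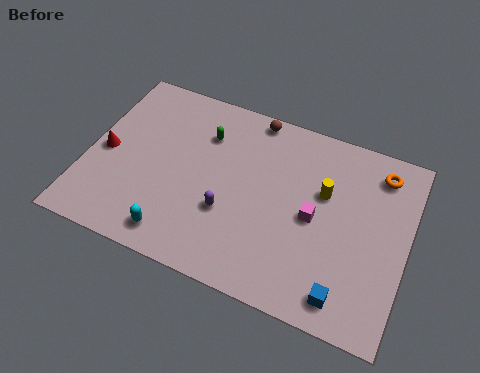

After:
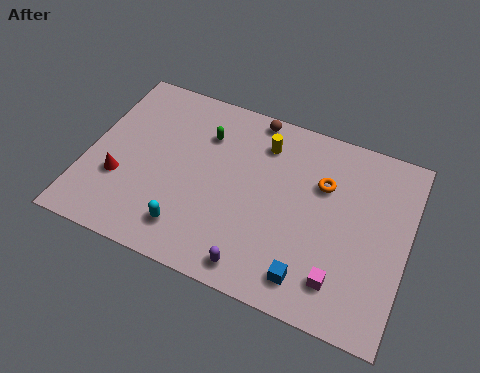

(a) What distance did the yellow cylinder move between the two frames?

3.3

From (10.5, 5.9) to (7.6, 7.4), the yellow cylinder covered √(2.9² + 1.5²) ≈ 3.3 units.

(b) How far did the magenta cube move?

3.0

The magenta cube moved from about (10.2, 4.5) to (11.6, 1.9), a distance of √(1.4² + 2.6²) ≈ 3.0.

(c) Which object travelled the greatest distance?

the yellow cylinder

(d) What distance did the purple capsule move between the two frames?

2.7

From (6.5, 3.3) to (8.0, 1.1), the purple capsule covered √(1.5² + 2.2²) ≈ 2.7 units.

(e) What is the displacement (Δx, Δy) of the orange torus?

(-2.4, -1.5)

The orange torus started near (12.8, 7.8) and ended near (10.4, 6.3).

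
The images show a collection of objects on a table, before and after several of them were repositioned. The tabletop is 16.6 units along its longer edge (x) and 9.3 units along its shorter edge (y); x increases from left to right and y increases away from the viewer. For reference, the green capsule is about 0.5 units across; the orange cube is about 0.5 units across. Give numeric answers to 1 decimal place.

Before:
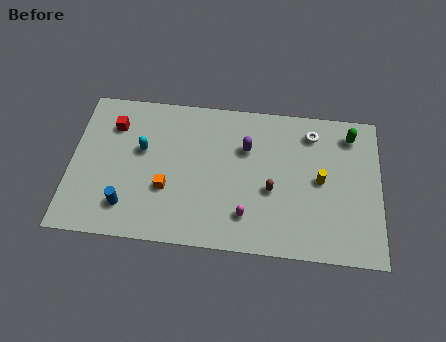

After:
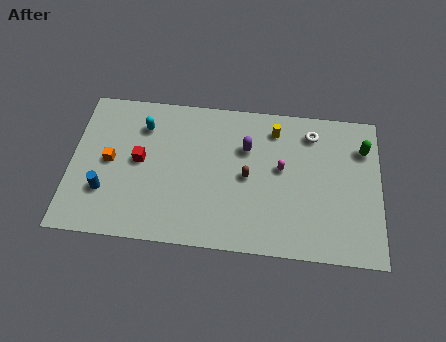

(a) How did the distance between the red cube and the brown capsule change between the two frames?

-3.4

Before: roughly 9.2 units apart; after: 5.8. That's 3.4 units closer together.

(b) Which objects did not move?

the purple capsule and the white torus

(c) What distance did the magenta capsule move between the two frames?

3.6

The magenta capsule moved from about (9.5, 2.1) to (11.3, 5.2), a distance of √(1.8² + 3.1²) ≈ 3.6.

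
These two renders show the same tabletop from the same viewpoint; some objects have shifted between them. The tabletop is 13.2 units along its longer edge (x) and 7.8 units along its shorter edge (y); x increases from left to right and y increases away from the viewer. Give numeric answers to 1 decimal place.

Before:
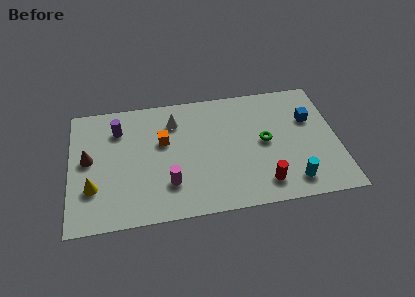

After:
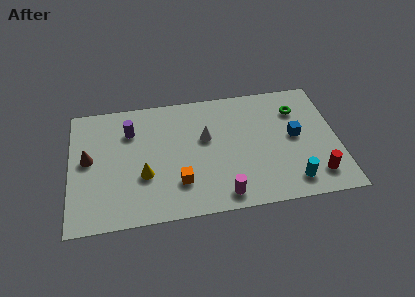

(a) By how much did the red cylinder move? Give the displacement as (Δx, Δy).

(2.6, 0.1)

The red cylinder started near (9.4, 1.4) and ended near (12.0, 1.5).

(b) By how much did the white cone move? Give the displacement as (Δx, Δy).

(1.5, -1.3)

The white cone was at about (5.2, 6.0) and moved to about (6.7, 4.7).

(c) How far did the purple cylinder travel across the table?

0.6

The purple cylinder was near (2.4, 5.9) before and (3.0, 5.7) after, so it travelled √(0.6² + 0.2²) ≈ 0.6 units.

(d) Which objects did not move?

the cyan cylinder and the brown cone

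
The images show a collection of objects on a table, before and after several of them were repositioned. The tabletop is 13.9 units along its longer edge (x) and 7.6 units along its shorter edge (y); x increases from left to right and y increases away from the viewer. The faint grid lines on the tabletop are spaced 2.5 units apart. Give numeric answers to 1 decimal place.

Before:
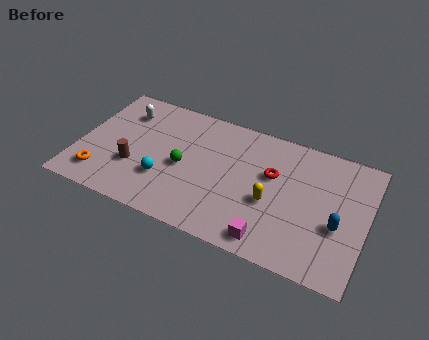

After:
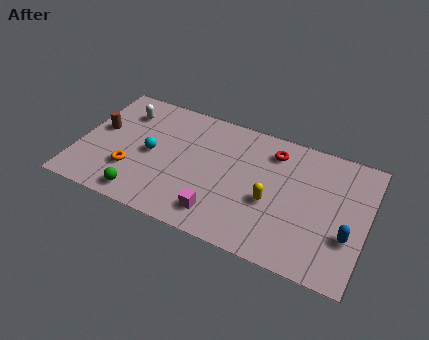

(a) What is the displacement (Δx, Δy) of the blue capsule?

(0.5, -0.4)

The blue capsule started near (12.6, 3.0) and ended near (13.1, 2.6).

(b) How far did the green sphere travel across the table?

3.0

The green sphere was near (5.1, 3.5) before and (3.4, 1.0) after, so it travelled √(1.7² + 2.5²) ≈ 3.0 units.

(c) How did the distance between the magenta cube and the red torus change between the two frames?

+1.4

The distance was about 3.7 in the first image and 5.1 in the second, so they moved 1.4 units further apart.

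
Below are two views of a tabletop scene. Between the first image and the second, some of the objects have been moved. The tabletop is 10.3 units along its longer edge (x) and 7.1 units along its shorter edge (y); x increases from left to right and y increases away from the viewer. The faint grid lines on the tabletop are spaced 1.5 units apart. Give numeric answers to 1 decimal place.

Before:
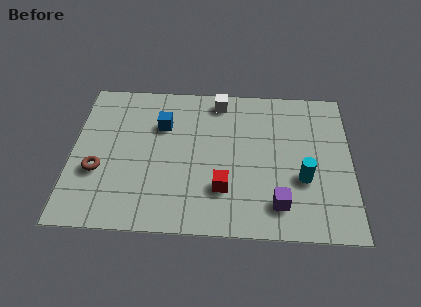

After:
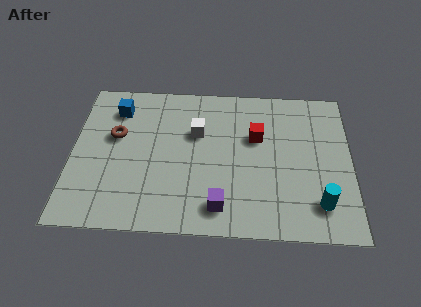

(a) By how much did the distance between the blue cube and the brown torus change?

-2.0

The distance was about 3.3 in the first image and 1.3 in the second, so they moved 2.0 units closer together.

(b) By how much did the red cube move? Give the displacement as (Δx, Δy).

(1.2, 2.5)

The red cube was at about (5.6, 2.0) and moved to about (6.8, 4.5).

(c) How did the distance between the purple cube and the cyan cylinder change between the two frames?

+2.1

They were about 1.5 units apart before and 3.6 after — 2.1 units further apart.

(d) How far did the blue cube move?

1.8

The blue cube was near (3.3, 4.9) before and (1.6, 5.6) after, so it travelled √(1.7² + 0.7²) ≈ 1.8 units.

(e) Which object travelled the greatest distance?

the red cube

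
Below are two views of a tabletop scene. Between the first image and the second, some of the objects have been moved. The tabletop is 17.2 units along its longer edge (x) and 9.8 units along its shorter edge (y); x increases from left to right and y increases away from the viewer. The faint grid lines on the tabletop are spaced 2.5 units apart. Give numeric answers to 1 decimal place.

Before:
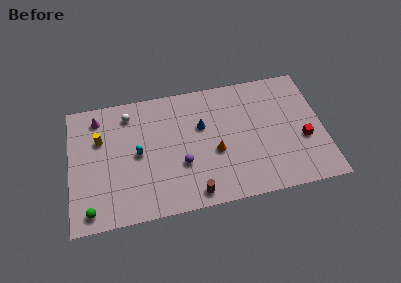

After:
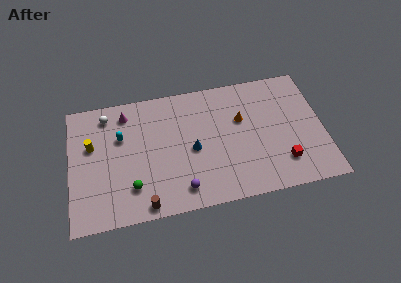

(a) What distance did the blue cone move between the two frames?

1.8

From (9.0, 6.2) to (8.3, 4.5), the blue cone covered √(0.7² + 1.7²) ≈ 1.8 units.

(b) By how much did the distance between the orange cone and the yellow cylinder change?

+2.1

The distance was about 8.1 in the first image and 10.2 in the second, so they moved 2.1 units further apart.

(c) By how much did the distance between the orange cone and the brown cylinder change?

+5.3

They were about 3.3 units apart before and 8.6 after — 5.3 units further apart.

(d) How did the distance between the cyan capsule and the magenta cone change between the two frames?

-2.4

The distance was about 4.2 in the first image and 1.8 in the second, so they moved 2.4 units closer together.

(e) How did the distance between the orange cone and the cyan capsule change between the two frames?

+2.9

Before: roughly 5.3 units apart; after: 8.2. That's 2.9 units further apart.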